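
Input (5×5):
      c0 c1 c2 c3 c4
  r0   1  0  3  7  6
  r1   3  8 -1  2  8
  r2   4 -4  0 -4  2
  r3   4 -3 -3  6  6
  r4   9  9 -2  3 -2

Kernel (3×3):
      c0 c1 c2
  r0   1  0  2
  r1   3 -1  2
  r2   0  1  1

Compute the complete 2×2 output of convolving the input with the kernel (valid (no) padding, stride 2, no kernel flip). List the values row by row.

Output[0,0]: The receptive field on the input at this output position is [1 0 3 / 3 8 -1 / 4 -4 0]. Elementwise product with the kernel and sum: 1·1 + 3·2 + 3·3 + 8·-1 + -1·2 + -4·1 + 0·1.
Output[0,1]: The receptive field on the input at this output position is [3 7 6 / -1 2 8 / 0 -4 2]. Elementwise product with the kernel and sum: 3·1 + 6·2 + -1·3 + 2·-1 + 8·2 + -4·1 + 2·1.

2 24
20 2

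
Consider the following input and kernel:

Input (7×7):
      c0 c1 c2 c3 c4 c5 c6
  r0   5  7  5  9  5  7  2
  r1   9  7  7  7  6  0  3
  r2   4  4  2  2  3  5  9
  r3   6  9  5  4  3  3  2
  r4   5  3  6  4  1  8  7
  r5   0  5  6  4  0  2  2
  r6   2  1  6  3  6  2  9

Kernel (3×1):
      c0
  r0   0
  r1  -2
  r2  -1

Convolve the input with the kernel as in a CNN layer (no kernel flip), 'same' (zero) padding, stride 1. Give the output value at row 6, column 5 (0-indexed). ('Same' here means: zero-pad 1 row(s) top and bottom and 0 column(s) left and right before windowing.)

-4

The receptive field on the zero-padded input at this output position is [2 / 2 / 0]. Elementwise product with the kernel and sum: 2·-2 + 0·-1.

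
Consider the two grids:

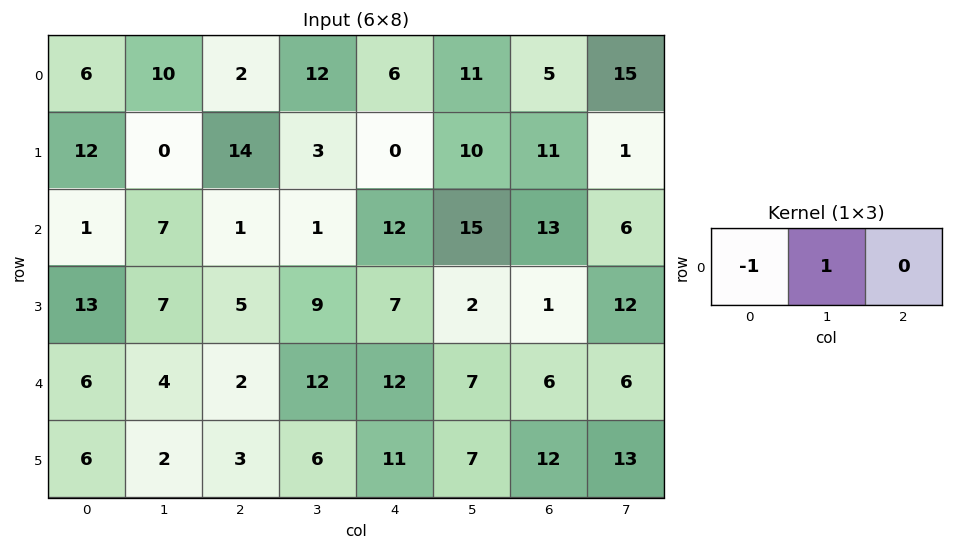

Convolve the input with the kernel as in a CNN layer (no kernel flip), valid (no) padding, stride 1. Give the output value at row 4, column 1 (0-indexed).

The receptive field on the input at this output position is [4 2 12]. Elementwise product with the kernel and sum: 4·-1 + 2·1.

-2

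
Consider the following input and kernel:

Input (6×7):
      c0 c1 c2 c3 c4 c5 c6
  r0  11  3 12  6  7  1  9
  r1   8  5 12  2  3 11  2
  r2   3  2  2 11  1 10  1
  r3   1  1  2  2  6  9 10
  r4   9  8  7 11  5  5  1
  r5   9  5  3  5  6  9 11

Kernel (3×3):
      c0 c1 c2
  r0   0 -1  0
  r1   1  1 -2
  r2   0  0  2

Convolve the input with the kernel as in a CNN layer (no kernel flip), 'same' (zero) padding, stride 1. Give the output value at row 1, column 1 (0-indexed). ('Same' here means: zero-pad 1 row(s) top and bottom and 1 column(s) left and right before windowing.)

-10

The receptive field on the zero-padded input at this output position is [11 3 12 / 8 5 12 / 3 2 2]. Elementwise product with the kernel and sum: 3·-1 + 8·1 + 5·1 + 12·-2 + 2·2.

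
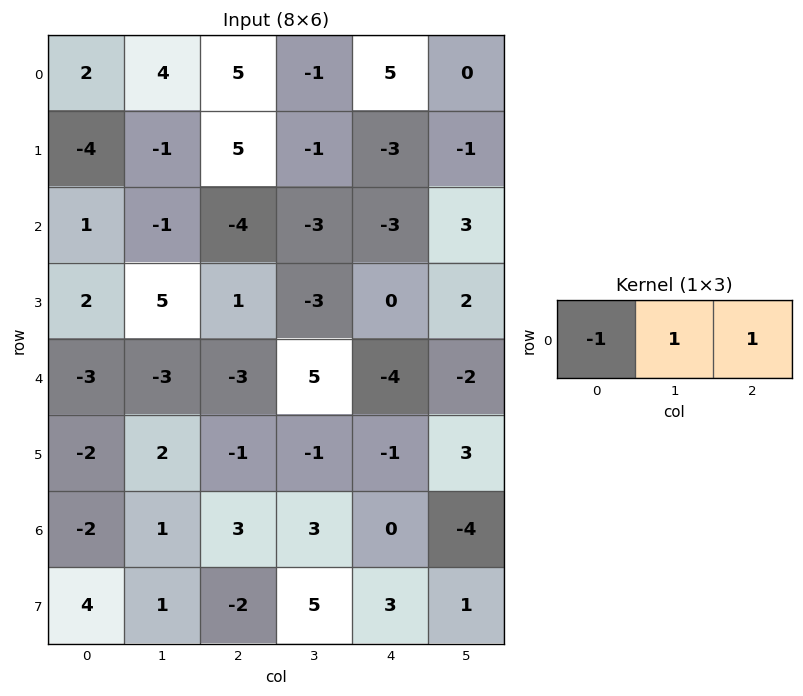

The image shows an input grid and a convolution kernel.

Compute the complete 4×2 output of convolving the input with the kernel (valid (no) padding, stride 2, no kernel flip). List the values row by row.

Output[0,0]: The receptive field on the input at this output position is [2 4 5]. Elementwise product with the kernel and sum: 2·-1 + 4·1 + 5·1.
Output[0,1]: The receptive field on the input at this output position is [5 -1 5]. Elementwise product with the kernel and sum: 5·-1 + -1·1 + 5·1.

7 -1
-6 -2
-3 4
6 0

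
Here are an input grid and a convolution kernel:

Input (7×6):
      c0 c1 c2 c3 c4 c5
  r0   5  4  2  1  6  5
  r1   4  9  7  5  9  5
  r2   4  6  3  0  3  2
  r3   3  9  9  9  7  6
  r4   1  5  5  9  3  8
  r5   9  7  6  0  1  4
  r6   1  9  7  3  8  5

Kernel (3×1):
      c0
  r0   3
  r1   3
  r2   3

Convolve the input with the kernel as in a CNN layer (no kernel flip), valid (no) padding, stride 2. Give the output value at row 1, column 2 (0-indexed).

39

The receptive field on the input at this output position is [3 / 7 / 3]. Elementwise product with the kernel and sum: 3·3 + 7·3 + 3·3.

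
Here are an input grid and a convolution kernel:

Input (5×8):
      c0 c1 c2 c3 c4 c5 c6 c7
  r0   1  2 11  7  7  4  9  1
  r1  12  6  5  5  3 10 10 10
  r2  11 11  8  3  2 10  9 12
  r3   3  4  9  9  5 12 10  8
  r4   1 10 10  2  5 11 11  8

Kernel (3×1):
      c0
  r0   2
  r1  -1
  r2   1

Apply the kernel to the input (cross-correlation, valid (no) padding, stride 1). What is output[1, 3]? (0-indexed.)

16

The receptive field on the input at this output position is [5 / 3 / 9]. Elementwise product with the kernel and sum: 5·2 + 3·-1 + 9·1.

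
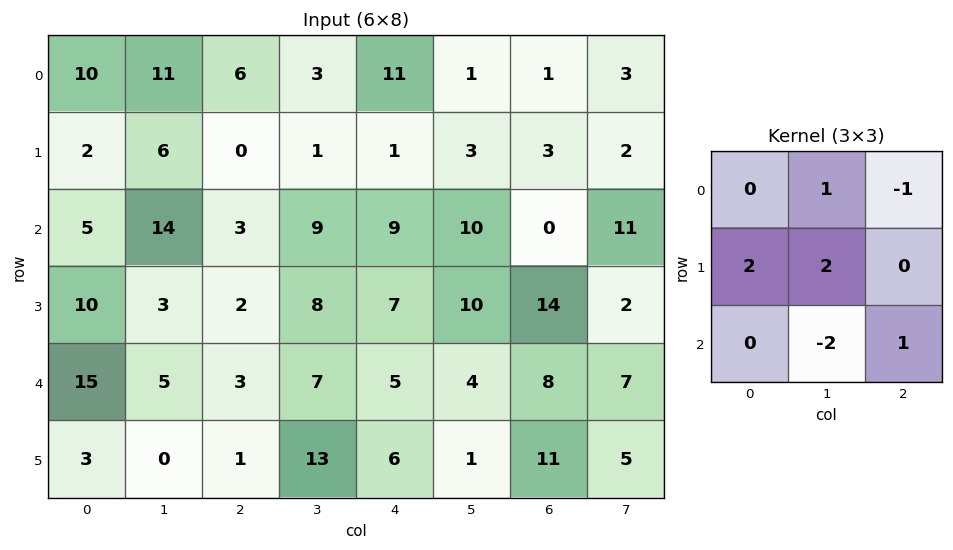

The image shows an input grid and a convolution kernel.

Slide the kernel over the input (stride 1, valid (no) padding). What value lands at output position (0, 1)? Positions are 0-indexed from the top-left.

18

The receptive field on the input at this output position is [11 6 3 / 6 0 1 / 14 3 9]. Elementwise product with the kernel and sum: 6·1 + 3·-1 + 6·2 + 0·2 + 3·-2 + 9·1.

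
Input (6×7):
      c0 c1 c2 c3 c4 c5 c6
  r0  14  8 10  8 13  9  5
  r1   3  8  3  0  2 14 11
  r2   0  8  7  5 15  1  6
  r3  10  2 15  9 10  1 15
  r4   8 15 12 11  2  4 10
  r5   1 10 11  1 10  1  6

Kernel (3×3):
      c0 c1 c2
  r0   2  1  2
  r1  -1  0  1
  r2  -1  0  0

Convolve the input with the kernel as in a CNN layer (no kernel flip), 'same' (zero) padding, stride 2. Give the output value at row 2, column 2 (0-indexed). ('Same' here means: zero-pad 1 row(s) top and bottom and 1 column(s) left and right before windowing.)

22

The receptive field on the zero-padded input at this output position is [9 10 1 / 11 2 4 / 1 10 1]. Elementwise product with the kernel and sum: 9·2 + 10·1 + 1·2 + 11·-1 + 4·1 + 1·-1.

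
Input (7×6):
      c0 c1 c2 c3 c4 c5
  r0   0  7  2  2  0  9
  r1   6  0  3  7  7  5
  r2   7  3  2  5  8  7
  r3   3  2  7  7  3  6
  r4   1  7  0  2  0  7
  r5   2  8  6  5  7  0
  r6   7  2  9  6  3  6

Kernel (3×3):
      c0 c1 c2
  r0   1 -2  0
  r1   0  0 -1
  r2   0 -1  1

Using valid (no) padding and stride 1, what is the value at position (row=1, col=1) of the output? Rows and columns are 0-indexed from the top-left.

The receptive field on the input at this output position is [0 3 7 / 3 2 5 / 2 7 7]. Elementwise product with the kernel and sum: 0·1 + 3·-2 + 5·-1 + 7·-1 + 7·1.

-11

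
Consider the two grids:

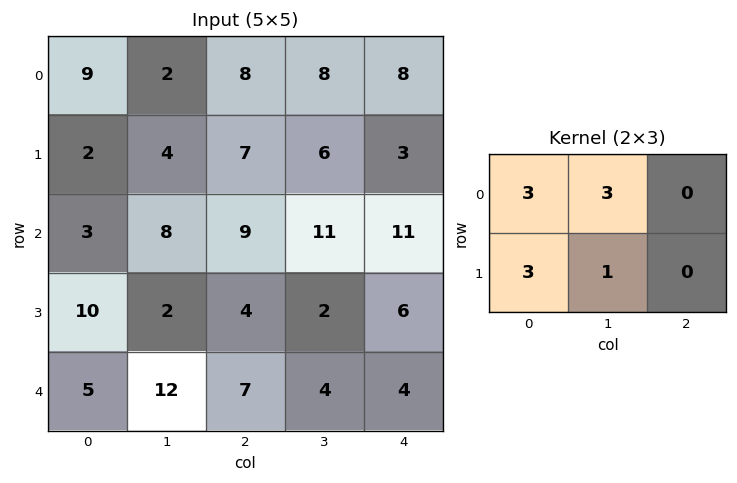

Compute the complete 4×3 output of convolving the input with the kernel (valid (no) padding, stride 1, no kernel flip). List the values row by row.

43 49 75
35 66 77
65 61 74
63 61 43

Output[0,0]: The receptive field on the input at this output position is [9 2 8 / 2 4 7]. Elementwise product with the kernel and sum: 9·3 + 2·3 + 2·3 + 4·1.
Output[0,1]: The receptive field on the input at this output position is [2 8 8 / 4 7 6]. Elementwise product with the kernel and sum: 2·3 + 8·3 + 4·3 + 7·1.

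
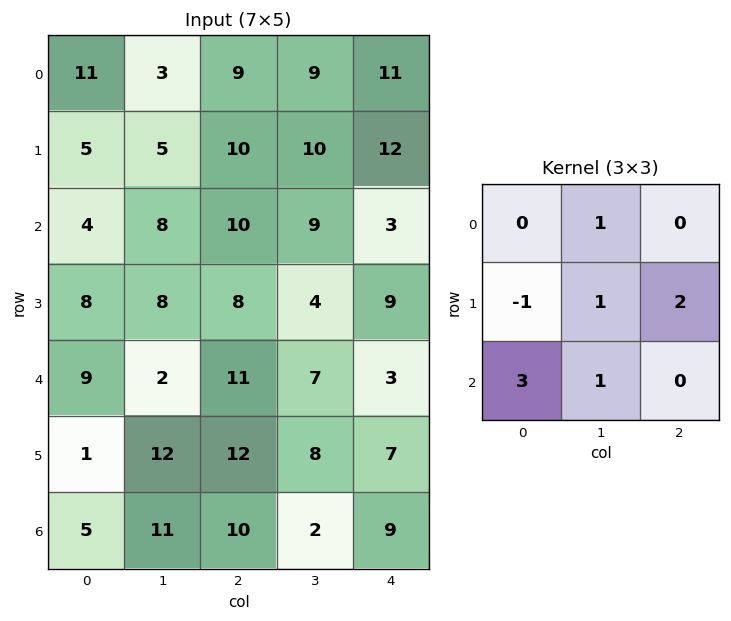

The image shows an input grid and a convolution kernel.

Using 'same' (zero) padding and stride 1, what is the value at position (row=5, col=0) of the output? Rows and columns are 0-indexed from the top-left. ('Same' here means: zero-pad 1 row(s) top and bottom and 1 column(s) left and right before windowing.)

39

The receptive field on the zero-padded input at this output position is [0 9 2 / 0 1 12 / 0 5 11]. Elementwise product with the kernel and sum: 9·1 + 0·-1 + 1·1 + 12·2 + 0·3 + 5·1.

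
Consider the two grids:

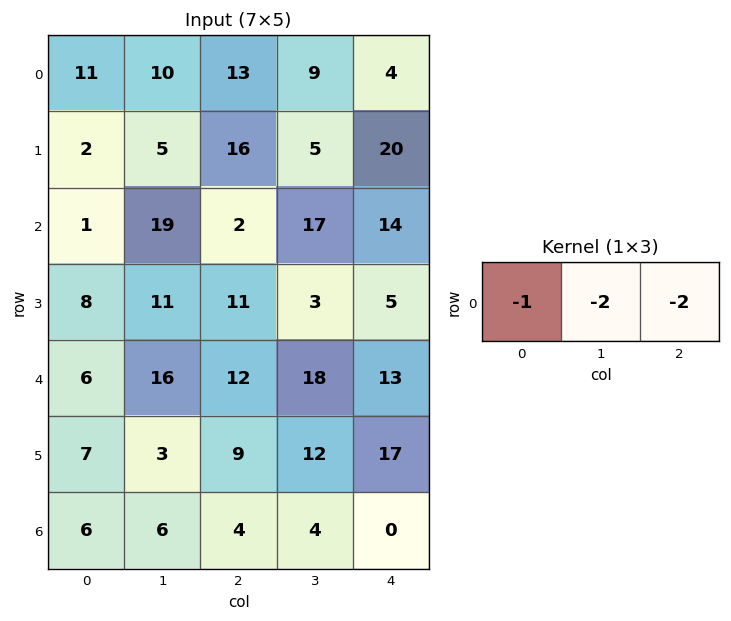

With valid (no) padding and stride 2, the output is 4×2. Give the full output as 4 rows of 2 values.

Output[0,0]: The receptive field on the input at this output position is [11 10 13]. Elementwise product with the kernel and sum: 11·-1 + 10·-2 + 13·-2.

-57 -39
-43 -64
-62 -74
-26 -12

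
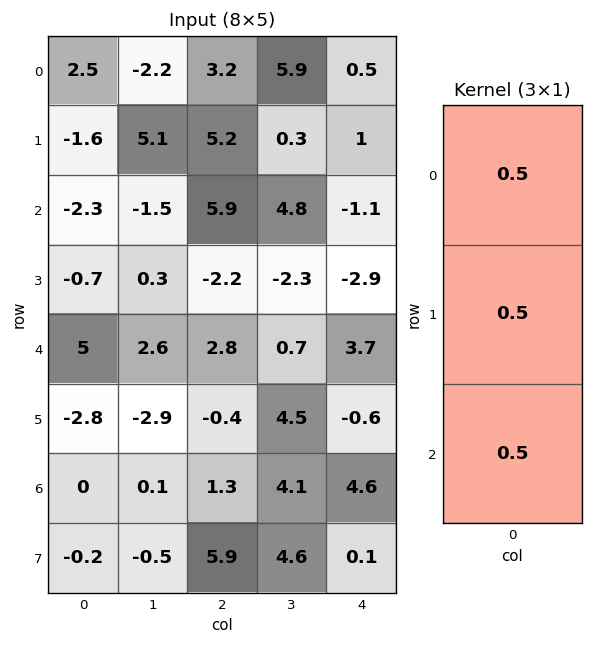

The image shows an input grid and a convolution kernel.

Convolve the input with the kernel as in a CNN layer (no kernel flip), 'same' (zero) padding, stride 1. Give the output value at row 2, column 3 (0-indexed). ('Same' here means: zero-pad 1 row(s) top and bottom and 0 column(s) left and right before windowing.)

The receptive field on the zero-padded input at this output position is [0.3 / 4.8 / -2.3]. Elementwise product with the kernel and sum: 0.3·0.5 + 4.8·0.5 + -2.3·0.5.

1.4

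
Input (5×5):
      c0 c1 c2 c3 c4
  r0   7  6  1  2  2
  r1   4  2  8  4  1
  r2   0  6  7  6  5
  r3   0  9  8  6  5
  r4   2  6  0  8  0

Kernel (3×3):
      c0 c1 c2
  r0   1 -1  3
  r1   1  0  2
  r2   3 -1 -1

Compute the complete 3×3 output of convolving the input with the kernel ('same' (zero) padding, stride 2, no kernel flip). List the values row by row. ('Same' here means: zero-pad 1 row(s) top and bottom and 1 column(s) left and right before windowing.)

Output[0,0]: The receptive field on the zero-padded input at this output position is [0 0 0 / 0 7 6 / 0 4 2]. Elementwise product with the kernel and sum: 0·1 + 0·-1 + 0·3 + 0·1 + 6·2 + 0·3 + 4·-1 + 2·-1.
Output[0,1]: The receptive field on the zero-padded input at this output position is [0 0 0 / 6 1 2 / 2 8 4]. Elementwise product with the kernel and sum: 0·1 + 0·-1 + 0·3 + 6·1 + 2·2 + 2·3 + 8·-1 + 4·-1.

6 4 13
5 37 22
39 41 9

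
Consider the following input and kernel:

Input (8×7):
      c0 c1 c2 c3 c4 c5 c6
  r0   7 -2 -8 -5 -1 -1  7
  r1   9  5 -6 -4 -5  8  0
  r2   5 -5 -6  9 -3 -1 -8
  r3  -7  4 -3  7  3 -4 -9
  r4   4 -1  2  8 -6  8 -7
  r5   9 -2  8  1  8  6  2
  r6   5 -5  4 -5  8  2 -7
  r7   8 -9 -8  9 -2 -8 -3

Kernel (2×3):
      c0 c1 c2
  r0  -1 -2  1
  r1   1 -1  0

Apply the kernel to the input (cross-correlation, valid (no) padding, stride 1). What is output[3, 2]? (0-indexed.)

The receptive field on the input at this output position is [-3 7 3 / 2 8 -6]. Elementwise product with the kernel and sum: -3·-1 + 7·-2 + 3·1 + 2·1 + 8·-1.

-14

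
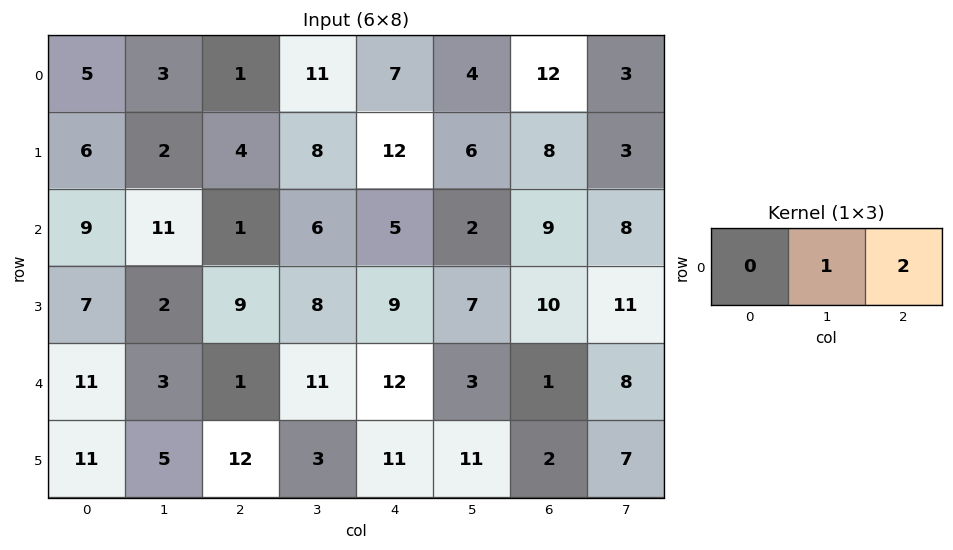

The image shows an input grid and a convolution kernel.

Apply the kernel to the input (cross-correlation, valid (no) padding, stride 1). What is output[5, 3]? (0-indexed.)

33

The receptive field on the input at this output position is [3 11 11]. Elementwise product with the kernel and sum: 11·1 + 11·2.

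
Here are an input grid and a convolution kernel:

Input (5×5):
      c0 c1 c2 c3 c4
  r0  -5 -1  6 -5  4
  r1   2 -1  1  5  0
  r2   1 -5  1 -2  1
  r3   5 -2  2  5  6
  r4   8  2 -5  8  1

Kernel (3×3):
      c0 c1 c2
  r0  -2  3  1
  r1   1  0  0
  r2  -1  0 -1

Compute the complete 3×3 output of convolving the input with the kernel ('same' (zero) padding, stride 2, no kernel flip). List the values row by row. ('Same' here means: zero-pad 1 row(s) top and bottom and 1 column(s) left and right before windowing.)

1 -5 -10
7 2 -17
13 17 16

Output[0,0]: The receptive field on the zero-padded input at this output position is [0 0 0 / 0 -5 -1 / 0 2 -1]. Elementwise product with the kernel and sum: 0·-2 + 0·3 + 0·1 + 0·1 + 0·-1 + -1·-1.
Output[0,1]: The receptive field on the zero-padded input at this output position is [0 0 0 / -1 6 -5 / -1 1 5]. Elementwise product with the kernel and sum: 0·-2 + 0·3 + 0·1 + -1·1 + -1·-1 + 5·-1.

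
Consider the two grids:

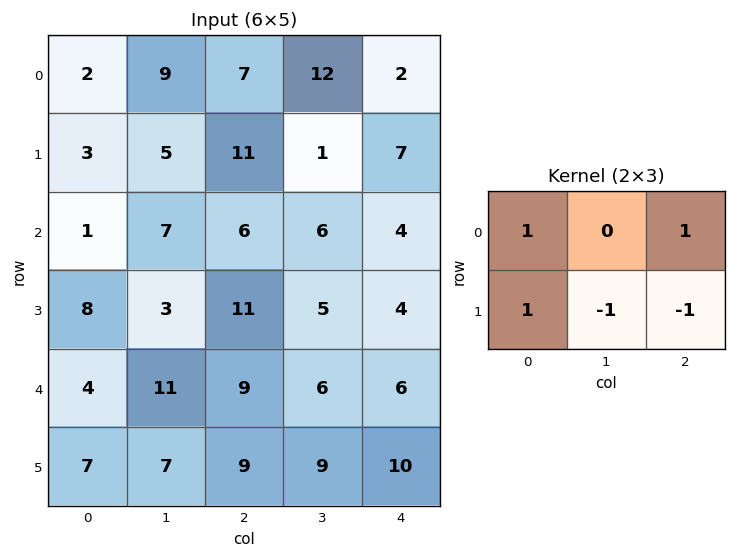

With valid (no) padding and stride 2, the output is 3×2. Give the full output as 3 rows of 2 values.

Output[0,0]: The receptive field on the input at this output position is [2 9 7 / 3 5 11]. Elementwise product with the kernel and sum: 2·1 + 7·1 + 3·1 + 5·-1 + 11·-1.

-4 12
1 12
4 5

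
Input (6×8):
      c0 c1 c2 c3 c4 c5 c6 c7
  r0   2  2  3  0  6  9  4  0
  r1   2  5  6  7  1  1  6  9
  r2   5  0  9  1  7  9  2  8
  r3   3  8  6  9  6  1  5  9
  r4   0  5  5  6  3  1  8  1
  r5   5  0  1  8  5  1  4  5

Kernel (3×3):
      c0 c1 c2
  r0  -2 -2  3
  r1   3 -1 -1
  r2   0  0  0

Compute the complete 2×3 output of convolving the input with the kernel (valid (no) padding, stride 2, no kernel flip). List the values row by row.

Output[0,0]: The receptive field on the input at this output position is [2 2 3 / 2 5 6 / 5 0 9]. Elementwise product with the kernel and sum: 2·-2 + 2·-2 + 3·3 + 2·3 + 5·-1 + 6·-1.

-4 22 -22
12 4 -14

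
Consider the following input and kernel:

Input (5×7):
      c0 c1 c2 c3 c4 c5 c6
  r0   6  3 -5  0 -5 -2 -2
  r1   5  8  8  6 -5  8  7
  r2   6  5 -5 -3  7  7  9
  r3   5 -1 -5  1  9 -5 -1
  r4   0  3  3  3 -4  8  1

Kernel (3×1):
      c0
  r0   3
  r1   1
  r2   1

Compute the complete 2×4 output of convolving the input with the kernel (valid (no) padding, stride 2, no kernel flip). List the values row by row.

Output[0,0]: The receptive field on the input at this output position is [6 / 5 / 6]. Elementwise product with the kernel and sum: 6·3 + 5·1 + 6·1.

29 -12 -13 10
23 -17 26 27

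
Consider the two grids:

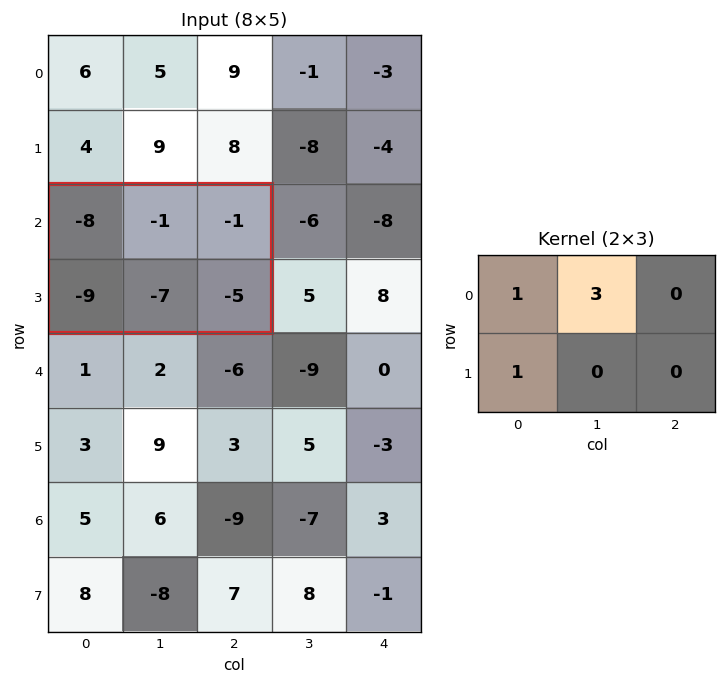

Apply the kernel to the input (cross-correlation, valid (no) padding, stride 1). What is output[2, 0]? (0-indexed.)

The receptive field on the input at this output position is [-8 -1 -1 / -9 -7 -5]. Elementwise product with the kernel and sum: -8·1 + -1·3 + -9·1.

-20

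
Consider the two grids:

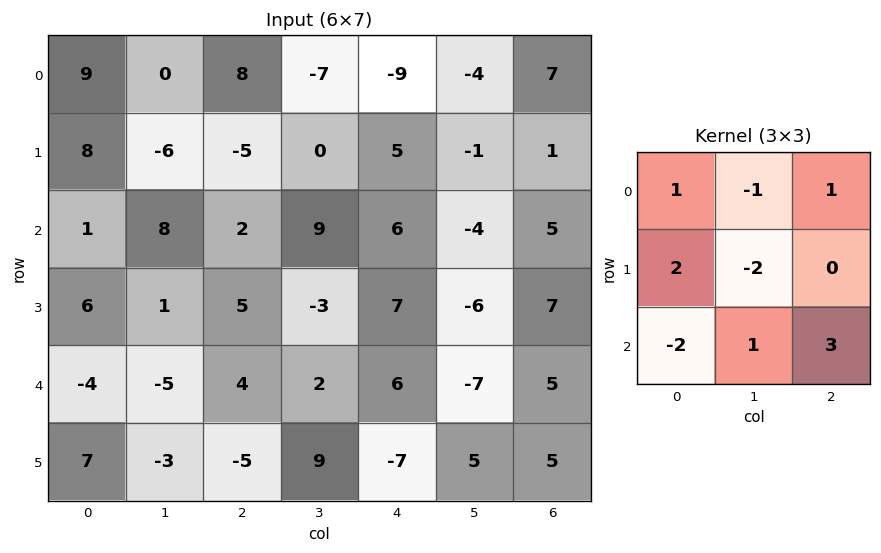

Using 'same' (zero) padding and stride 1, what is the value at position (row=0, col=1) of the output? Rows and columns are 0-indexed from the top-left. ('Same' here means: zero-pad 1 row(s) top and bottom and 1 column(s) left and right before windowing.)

-19

The receptive field on the zero-padded input at this output position is [0 0 0 / 9 0 8 / 8 -6 -5]. Elementwise product with the kernel and sum: 0·1 + 0·-1 + 0·1 + 9·2 + 0·-2 + 8·-2 + -6·1 + -5·3.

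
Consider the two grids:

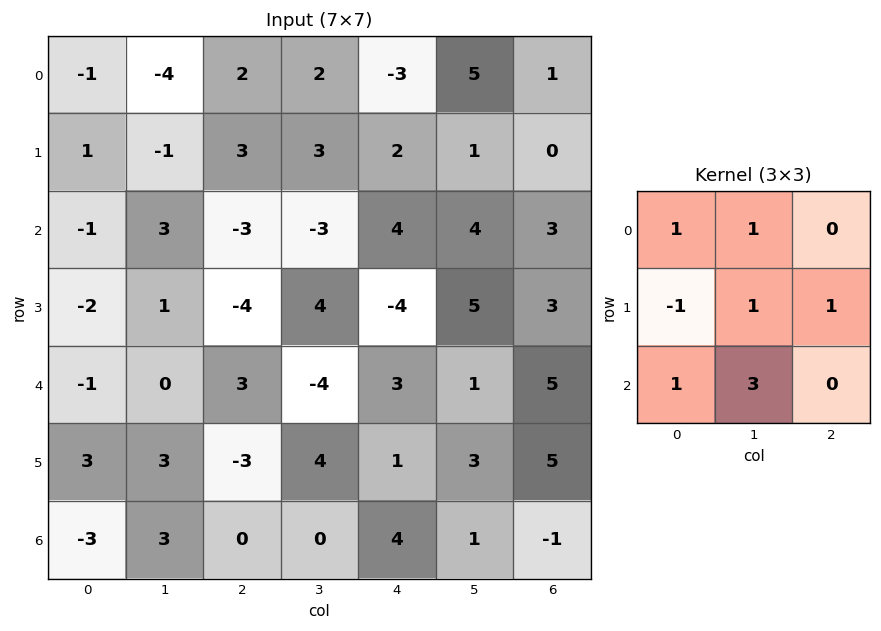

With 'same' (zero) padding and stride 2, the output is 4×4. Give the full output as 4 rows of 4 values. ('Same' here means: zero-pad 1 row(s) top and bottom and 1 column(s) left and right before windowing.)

Output[0,0]: The receptive field on the zero-padded input at this output position is [0 0 0 / 0 -1 -4 / 0 1 -1]. Elementwise product with the kernel and sum: 0·1 + 0·1 + 0·-1 + -1·1 + -4·1 + 0·1 + 1·3.

-2 16 9 -3
-3 -18 8 14
6 -10 15 30
3 -3 10 6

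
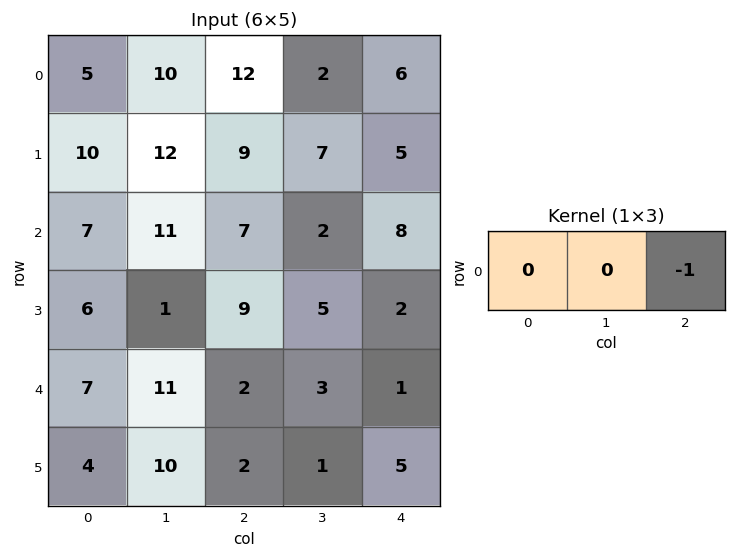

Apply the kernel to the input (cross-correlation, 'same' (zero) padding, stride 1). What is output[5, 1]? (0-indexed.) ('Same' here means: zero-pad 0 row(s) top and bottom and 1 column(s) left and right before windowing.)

-2

The receptive field on the zero-padded input at this output position is [4 10 2]. Elementwise product with the kernel and sum: 2·-1.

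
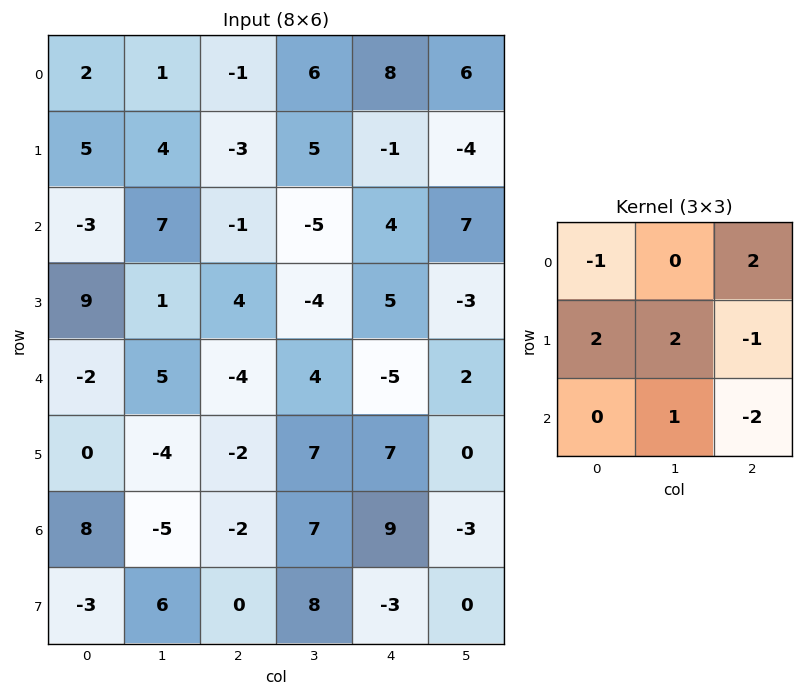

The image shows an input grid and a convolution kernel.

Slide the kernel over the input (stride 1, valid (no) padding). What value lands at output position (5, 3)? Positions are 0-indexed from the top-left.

25

The receptive field on the input at this output position is [7 7 0 / 7 9 -3 / 8 -3 0]. Elementwise product with the kernel and sum: 7·-1 + 0·2 + 7·2 + 9·2 + -3·-1 + -3·1 + 0·-2.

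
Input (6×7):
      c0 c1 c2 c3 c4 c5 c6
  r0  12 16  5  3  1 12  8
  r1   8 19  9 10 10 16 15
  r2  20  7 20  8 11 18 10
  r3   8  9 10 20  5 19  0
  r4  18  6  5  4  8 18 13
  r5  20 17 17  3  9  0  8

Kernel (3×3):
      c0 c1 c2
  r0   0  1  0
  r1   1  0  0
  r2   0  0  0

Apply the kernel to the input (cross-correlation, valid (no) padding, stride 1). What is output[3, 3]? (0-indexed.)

The receptive field on the input at this output position is [20 5 19 / 4 8 18 / 3 9 0]. Elementwise product with the kernel and sum: 5·1 + 4·1.

9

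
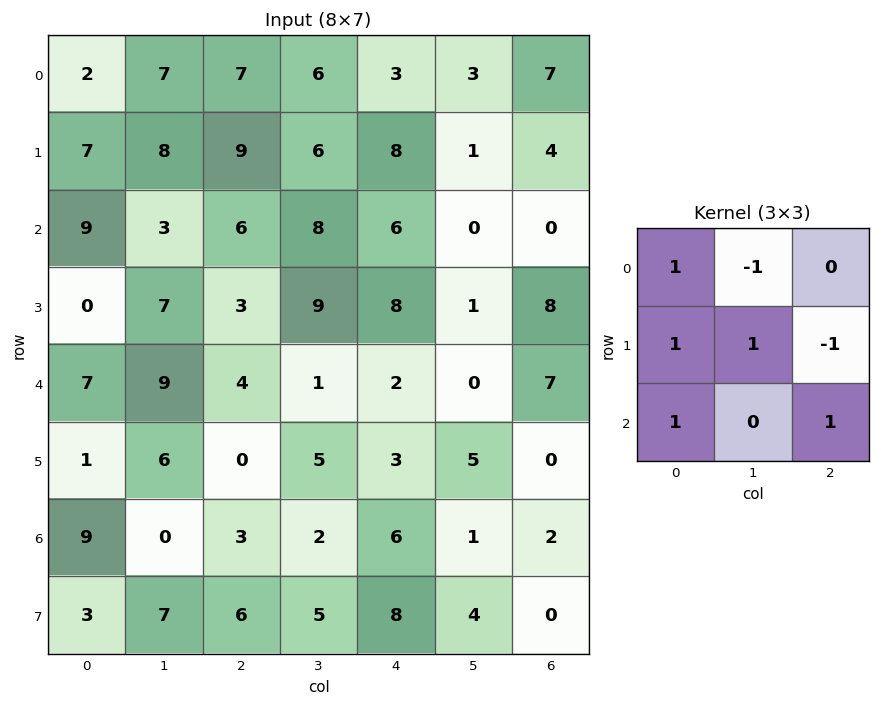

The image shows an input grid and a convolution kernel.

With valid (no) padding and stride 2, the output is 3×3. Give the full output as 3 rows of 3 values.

16 20 11
21 8 16
17 14 18

Output[0,0]: The receptive field on the input at this output position is [2 7 7 / 7 8 9 / 9 3 6]. Elementwise product with the kernel and sum: 2·1 + 7·-1 + 7·1 + 8·1 + 9·-1 + 9·1 + 6·1.
Output[0,1]: The receptive field on the input at this output position is [7 6 3 / 9 6 8 / 6 8 6]. Elementwise product with the kernel and sum: 7·1 + 6·-1 + 9·1 + 6·1 + 8·-1 + 6·1 + 6·1.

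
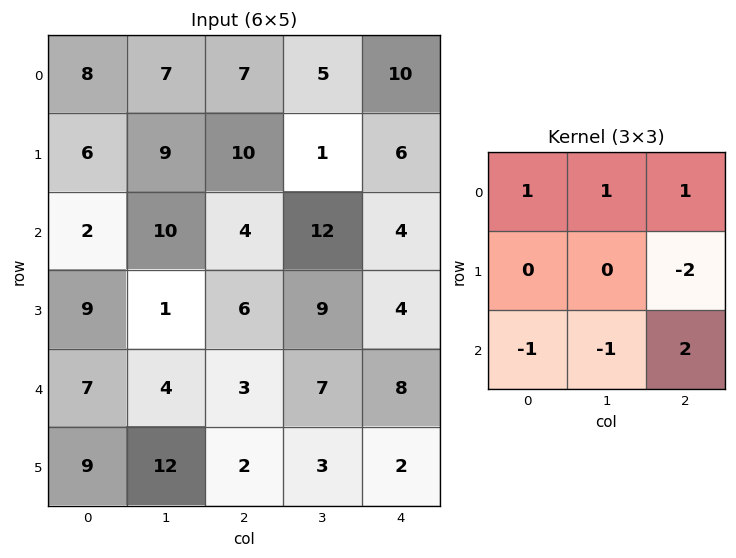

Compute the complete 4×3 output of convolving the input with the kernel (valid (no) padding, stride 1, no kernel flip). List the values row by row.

Output[0,0]: The receptive field on the input at this output position is [8 7 7 / 6 9 10 / 2 10 4]. Elementwise product with the kernel and sum: 8·1 + 7·1 + 7·1 + 10·-2 + 2·-1 + 10·-1 + 4·2.

-2 27 2
19 7 2
-1 15 18
-7 -6 2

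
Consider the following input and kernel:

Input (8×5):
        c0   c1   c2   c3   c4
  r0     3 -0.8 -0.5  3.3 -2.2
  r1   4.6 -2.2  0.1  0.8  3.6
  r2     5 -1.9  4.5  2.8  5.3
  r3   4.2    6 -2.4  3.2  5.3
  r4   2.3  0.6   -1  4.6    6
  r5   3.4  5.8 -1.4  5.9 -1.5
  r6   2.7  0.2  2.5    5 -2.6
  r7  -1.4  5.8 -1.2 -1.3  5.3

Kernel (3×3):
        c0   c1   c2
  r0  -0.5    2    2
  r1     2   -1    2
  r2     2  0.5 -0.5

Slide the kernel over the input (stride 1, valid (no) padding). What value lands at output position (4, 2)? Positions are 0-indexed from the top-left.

The receptive field on the input at this output position is [-1 4.6 6 / -1.4 5.9 -1.5 / 2.5 5 -2.6]. Elementwise product with the kernel and sum: -1·-0.5 + 4.6·2 + 6·2 + -1.4·2 + 5.9·-1 + -1.5·2 + 2.5·2 + 5·0.5 + -2.6·-0.5.

18.8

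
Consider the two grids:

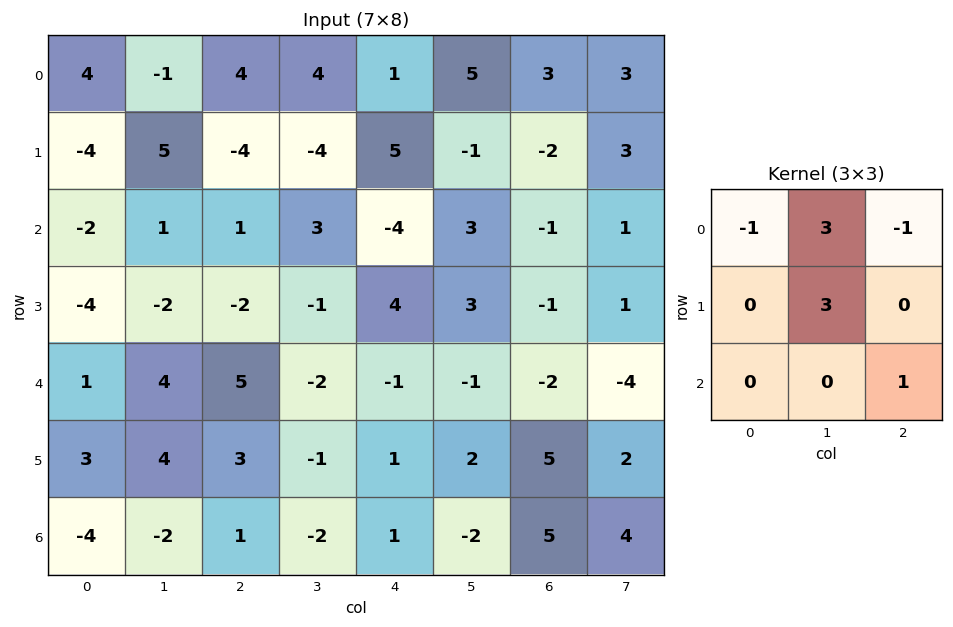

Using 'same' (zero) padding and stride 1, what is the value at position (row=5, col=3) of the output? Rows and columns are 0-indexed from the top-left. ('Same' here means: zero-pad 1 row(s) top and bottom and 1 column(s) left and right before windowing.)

-12

The receptive field on the zero-padded input at this output position is [5 -2 -1 / 3 -1 1 / 1 -2 1]. Elementwise product with the kernel and sum: 5·-1 + -2·3 + -1·-1 + -1·3 + 1·1.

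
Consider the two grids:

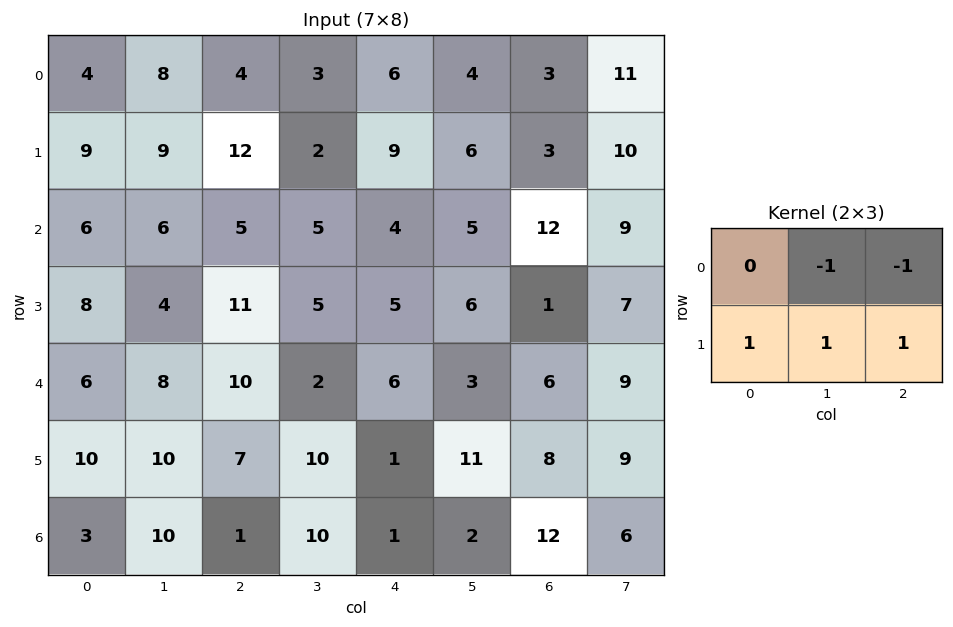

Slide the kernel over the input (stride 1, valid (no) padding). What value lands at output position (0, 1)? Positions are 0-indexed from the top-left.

The receptive field on the input at this output position is [8 4 3 / 9 12 2]. Elementwise product with the kernel and sum: 4·-1 + 3·-1 + 9·1 + 12·1 + 2·1.

16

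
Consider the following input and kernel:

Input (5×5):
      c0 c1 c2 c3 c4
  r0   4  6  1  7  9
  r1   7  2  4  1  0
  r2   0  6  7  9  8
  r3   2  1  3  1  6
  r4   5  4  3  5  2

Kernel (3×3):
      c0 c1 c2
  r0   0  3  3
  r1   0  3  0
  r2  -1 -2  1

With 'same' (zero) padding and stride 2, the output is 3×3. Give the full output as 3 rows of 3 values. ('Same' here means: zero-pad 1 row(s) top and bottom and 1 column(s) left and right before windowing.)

Output[0,0]: The receptive field on the zero-padded input at this output position is [0 0 0 / 0 4 6 / 0 7 2]. Elementwise product with the kernel and sum: 0·3 + 0·3 + 4·3 + 0·-1 + 7·-2 + 2·1.

0 -6 26
24 30 11
24 21 24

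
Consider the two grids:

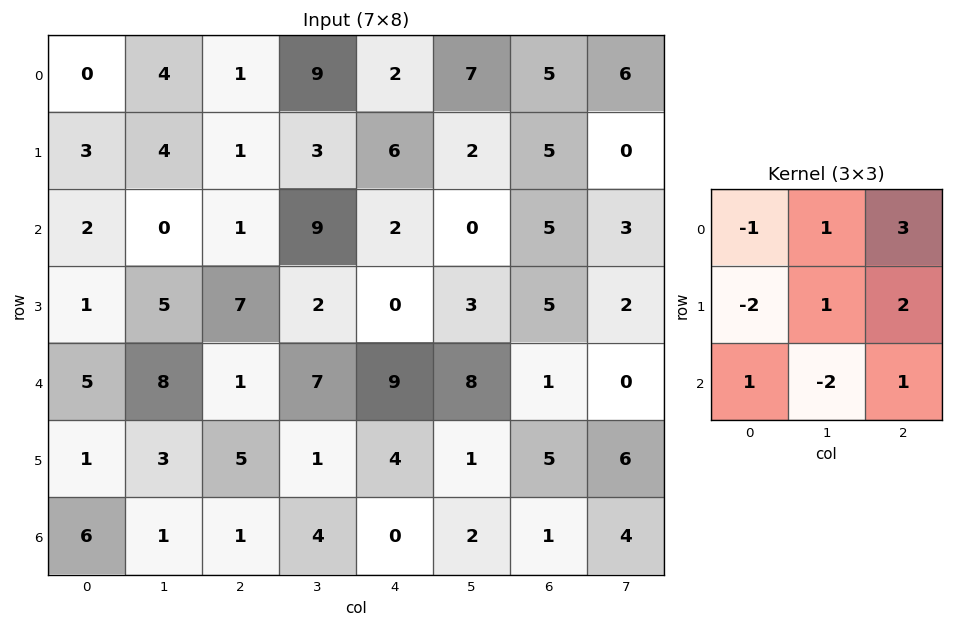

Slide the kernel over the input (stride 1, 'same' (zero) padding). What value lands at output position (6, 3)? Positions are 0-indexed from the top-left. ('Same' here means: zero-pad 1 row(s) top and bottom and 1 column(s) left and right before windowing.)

10

The receptive field on the zero-padded input at this output position is [5 1 4 / 1 4 0 / 0 0 0]. Elementwise product with the kernel and sum: 5·-1 + 1·1 + 4·3 + 1·-2 + 4·1 + 0·2 + 0·1 + 0·-2 + 0·1.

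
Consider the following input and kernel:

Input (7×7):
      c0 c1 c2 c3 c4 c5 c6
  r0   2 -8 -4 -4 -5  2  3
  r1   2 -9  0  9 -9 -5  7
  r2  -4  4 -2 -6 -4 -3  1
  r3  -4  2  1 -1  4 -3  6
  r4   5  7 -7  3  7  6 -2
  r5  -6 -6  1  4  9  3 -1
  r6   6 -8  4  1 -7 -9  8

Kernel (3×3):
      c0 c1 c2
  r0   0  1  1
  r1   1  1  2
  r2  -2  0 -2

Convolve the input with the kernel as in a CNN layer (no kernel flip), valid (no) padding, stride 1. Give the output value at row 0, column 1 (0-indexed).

The receptive field on the input at this output position is [-8 -4 -4 / -9 0 9 / 4 -2 -6]. Elementwise product with the kernel and sum: -4·1 + -4·1 + -9·1 + 0·1 + 9·2 + 4·-2 + -6·-2.

5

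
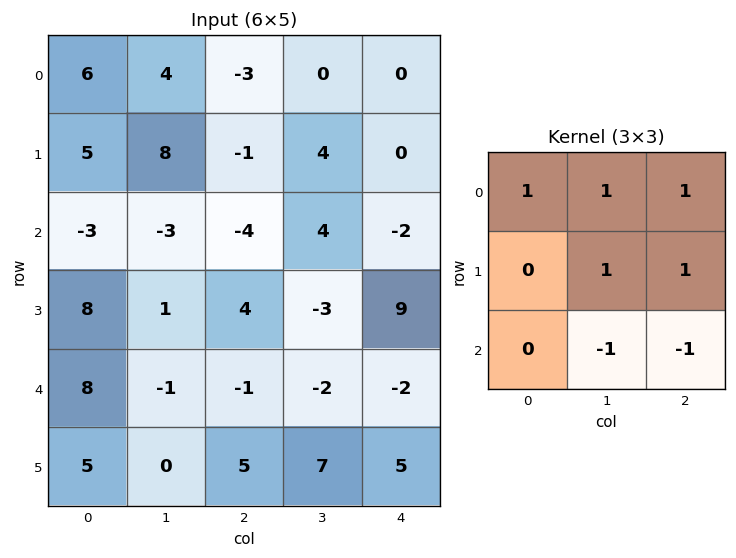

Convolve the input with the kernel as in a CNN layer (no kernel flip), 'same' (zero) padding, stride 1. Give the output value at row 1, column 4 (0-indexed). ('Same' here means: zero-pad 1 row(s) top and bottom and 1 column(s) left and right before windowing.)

2

The receptive field on the zero-padded input at this output position is [0 0 0 / 4 0 0 / 4 -2 0]. Elementwise product with the kernel and sum: 0·1 + 0·1 + 0·1 + 0·1 + 0·1 + -2·-1 + 0·-1.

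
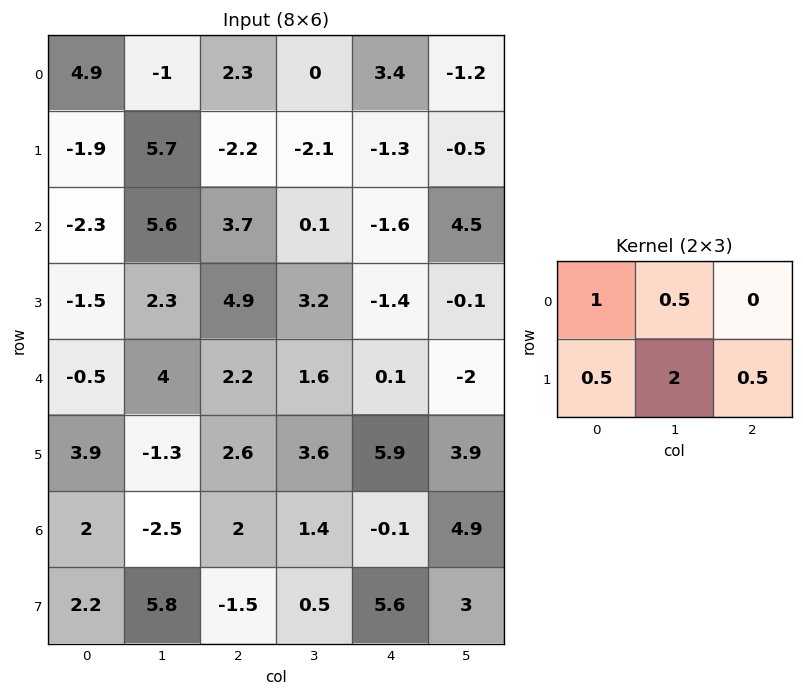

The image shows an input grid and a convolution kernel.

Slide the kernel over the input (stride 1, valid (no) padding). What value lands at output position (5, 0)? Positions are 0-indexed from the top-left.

The receptive field on the input at this output position is [3.9 -1.3 2.6 / 2 -2.5 2]. Elementwise product with the kernel and sum: 3.9·1 + -1.3·0.5 + 2·0.5 + -2.5·2 + 2·0.5.

0.25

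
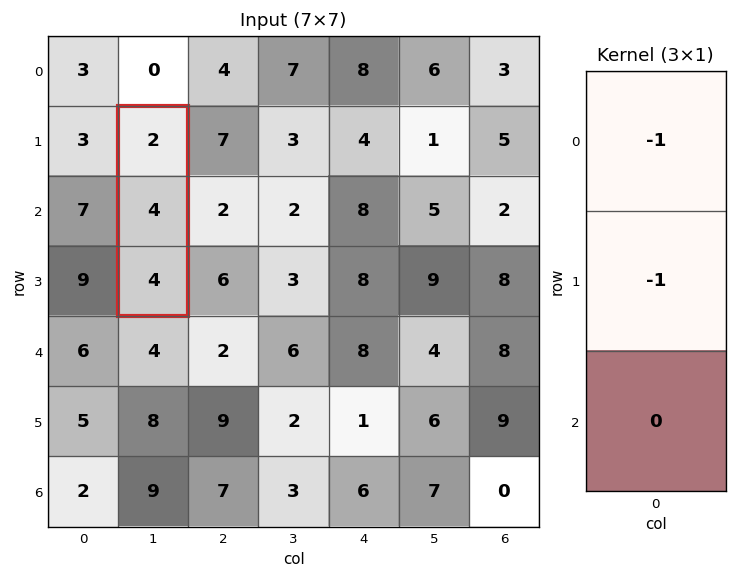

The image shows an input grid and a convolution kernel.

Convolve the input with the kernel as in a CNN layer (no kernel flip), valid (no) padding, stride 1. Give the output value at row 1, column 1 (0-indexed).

-6

The receptive field on the input at this output position is [2 / 4 / 4]. Elementwise product with the kernel and sum: 2·-1 + 4·-1.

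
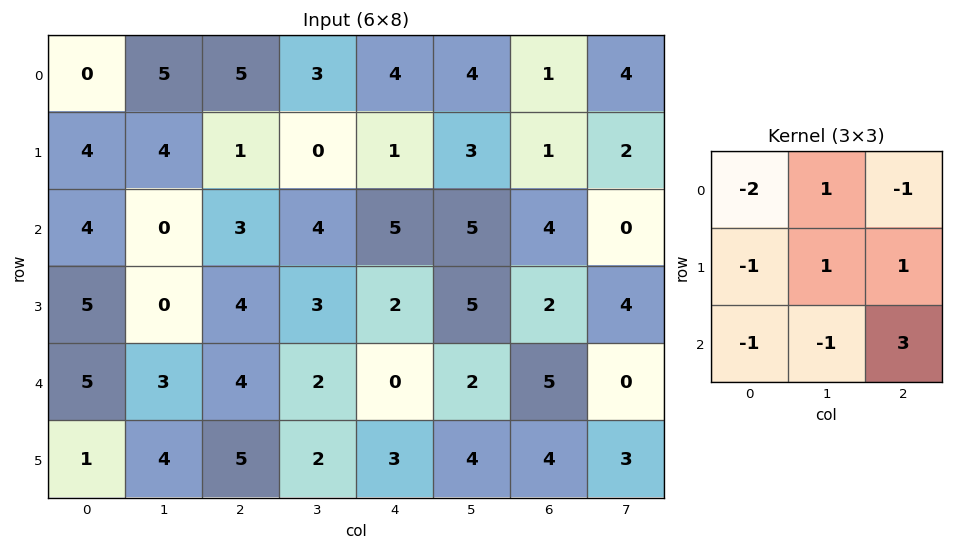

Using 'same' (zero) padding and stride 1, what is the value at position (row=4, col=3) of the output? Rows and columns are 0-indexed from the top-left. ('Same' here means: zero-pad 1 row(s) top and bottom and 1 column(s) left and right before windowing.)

The receptive field on the zero-padded input at this output position is [4 3 2 / 4 2 0 / 5 2 3]. Elementwise product with the kernel and sum: 4·-2 + 3·1 + 2·-1 + 4·-1 + 2·1 + 0·1 + 5·-1 + 2·-1 + 3·3.

-7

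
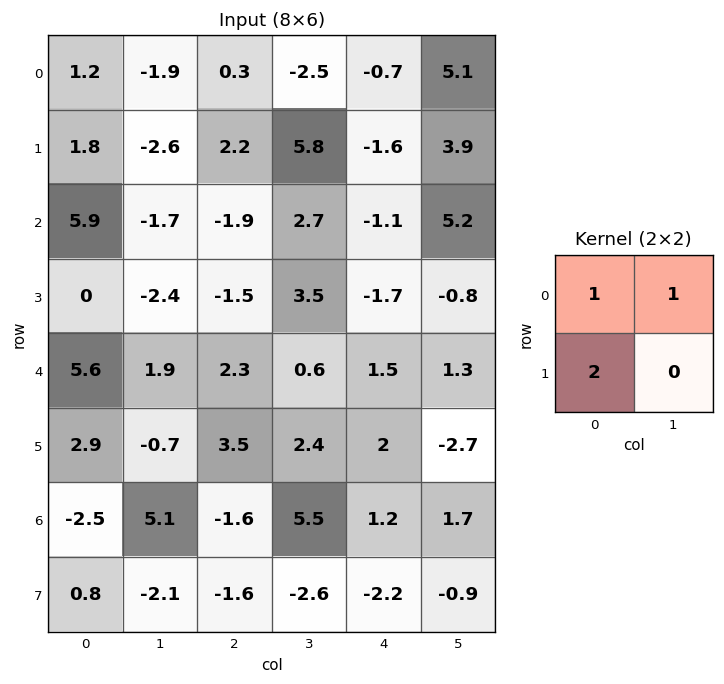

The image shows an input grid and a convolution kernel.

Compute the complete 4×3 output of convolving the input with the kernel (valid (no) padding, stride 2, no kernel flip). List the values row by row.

2.9 2.2 1.2
4.2 -2.2 0.7
13.3 9.9 6.8
4.2 0.7 -1.5

Output[0,0]: The receptive field on the input at this output position is [1.2 -1.9 / 1.8 -2.6]. Elementwise product with the kernel and sum: 1.2·1 + -1.9·1 + 1.8·2.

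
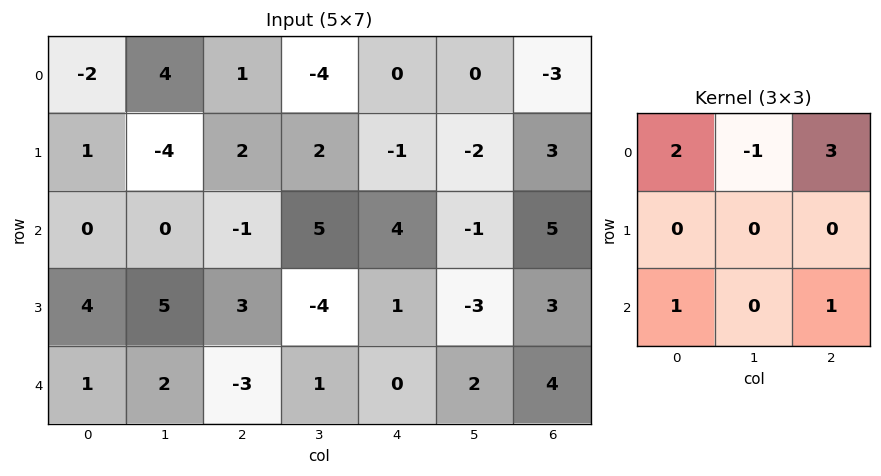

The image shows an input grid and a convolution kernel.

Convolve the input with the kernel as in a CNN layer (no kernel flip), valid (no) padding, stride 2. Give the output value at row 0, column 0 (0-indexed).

The receptive field on the input at this output position is [-2 4 1 / 1 -4 2 / 0 0 -1]. Elementwise product with the kernel and sum: -2·2 + 4·-1 + 1·3 + 0·1 + -1·1.

-6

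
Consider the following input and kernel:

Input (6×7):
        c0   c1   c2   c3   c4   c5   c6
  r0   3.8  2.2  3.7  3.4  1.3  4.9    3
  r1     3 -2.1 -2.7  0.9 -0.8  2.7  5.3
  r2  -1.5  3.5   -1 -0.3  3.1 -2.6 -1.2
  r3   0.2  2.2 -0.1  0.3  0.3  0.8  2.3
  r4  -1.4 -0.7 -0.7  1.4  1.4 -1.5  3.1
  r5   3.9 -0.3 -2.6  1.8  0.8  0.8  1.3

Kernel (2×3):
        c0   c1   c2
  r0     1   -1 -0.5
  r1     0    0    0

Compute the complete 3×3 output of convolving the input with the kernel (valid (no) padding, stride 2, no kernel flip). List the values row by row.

-0.25 -0.35 -5.1
-4.5 -2.25 6.3
-0.35 -2.8 1.35

Output[0,0]: The receptive field on the input at this output position is [3.8 2.2 3.7 / 3 -2.1 -2.7]. Elementwise product with the kernel and sum: 3.8·1 + 2.2·-1 + 3.7·-0.5.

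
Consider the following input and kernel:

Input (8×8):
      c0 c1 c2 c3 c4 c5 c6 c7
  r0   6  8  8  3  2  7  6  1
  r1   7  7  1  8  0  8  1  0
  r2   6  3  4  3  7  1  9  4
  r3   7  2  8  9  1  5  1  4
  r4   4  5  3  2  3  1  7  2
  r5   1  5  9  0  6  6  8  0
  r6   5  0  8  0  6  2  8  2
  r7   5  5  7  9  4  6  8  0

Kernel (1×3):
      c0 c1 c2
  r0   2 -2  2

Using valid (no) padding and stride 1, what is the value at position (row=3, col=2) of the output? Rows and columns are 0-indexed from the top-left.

The receptive field on the input at this output position is [8 9 1]. Elementwise product with the kernel and sum: 8·2 + 9·-2 + 1·2.

0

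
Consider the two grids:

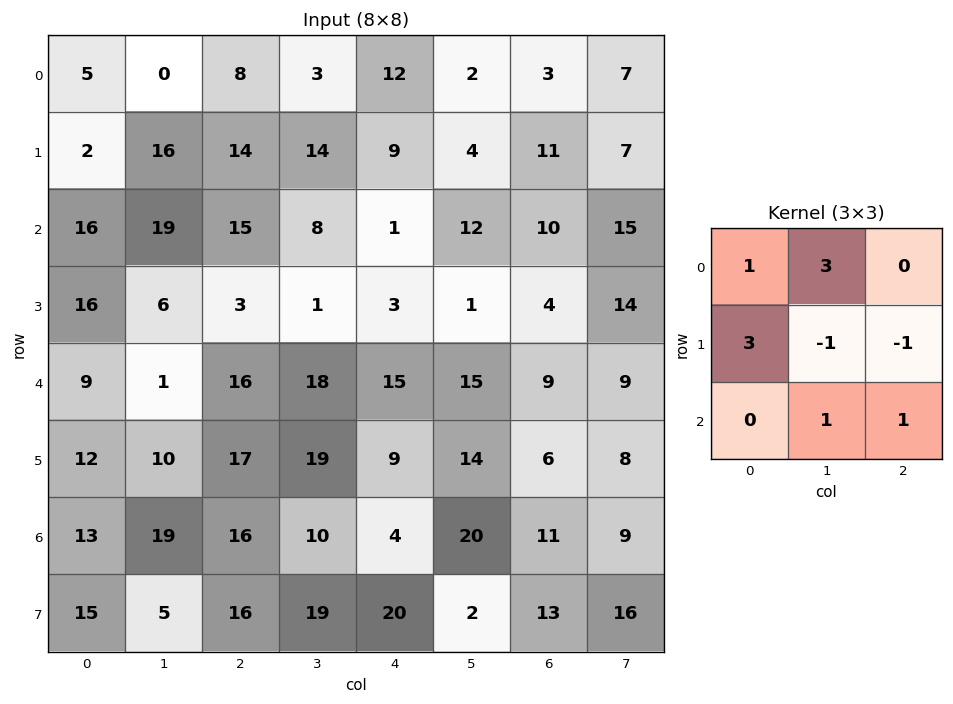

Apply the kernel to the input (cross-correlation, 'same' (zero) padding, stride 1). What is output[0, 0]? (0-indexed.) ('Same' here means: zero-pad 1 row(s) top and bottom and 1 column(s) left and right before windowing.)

The receptive field on the zero-padded input at this output position is [0 0 0 / 0 5 0 / 0 2 16]. Elementwise product with the kernel and sum: 0·1 + 0·3 + 0·3 + 5·-1 + 0·-1 + 2·1 + 16·1.

13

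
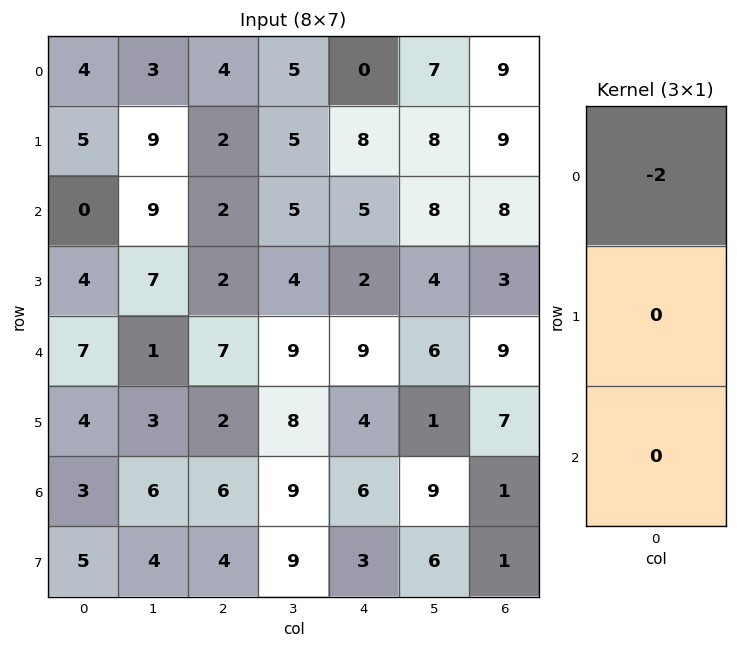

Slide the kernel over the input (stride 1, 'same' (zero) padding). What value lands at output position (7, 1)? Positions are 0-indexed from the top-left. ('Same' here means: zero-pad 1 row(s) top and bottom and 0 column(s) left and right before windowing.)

-12

The receptive field on the zero-padded input at this output position is [6 / 4 / 0]. Elementwise product with the kernel and sum: 6·-2.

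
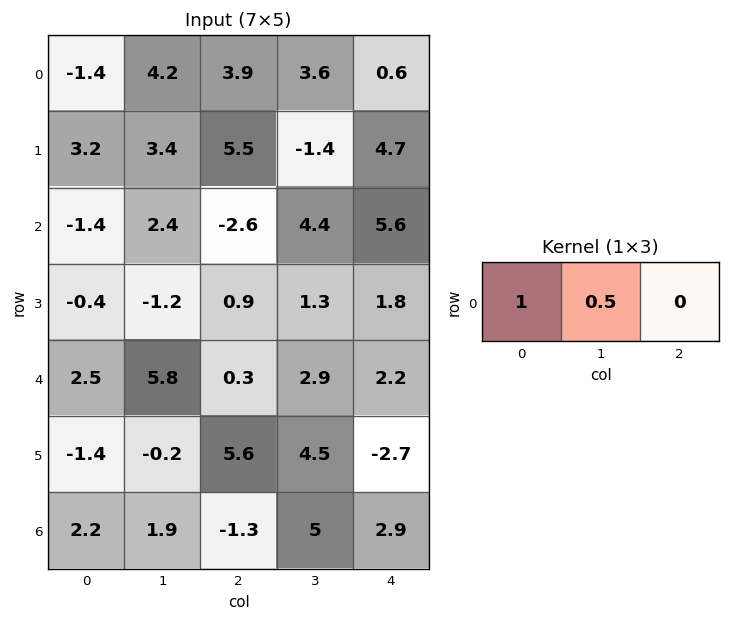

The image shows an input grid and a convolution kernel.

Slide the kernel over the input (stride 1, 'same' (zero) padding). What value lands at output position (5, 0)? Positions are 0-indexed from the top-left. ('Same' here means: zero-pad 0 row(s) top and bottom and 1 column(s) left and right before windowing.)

-0.7

The receptive field on the zero-padded input at this output position is [0 -1.4 -0.2]. Elementwise product with the kernel and sum: 0·1 + -1.4·0.5.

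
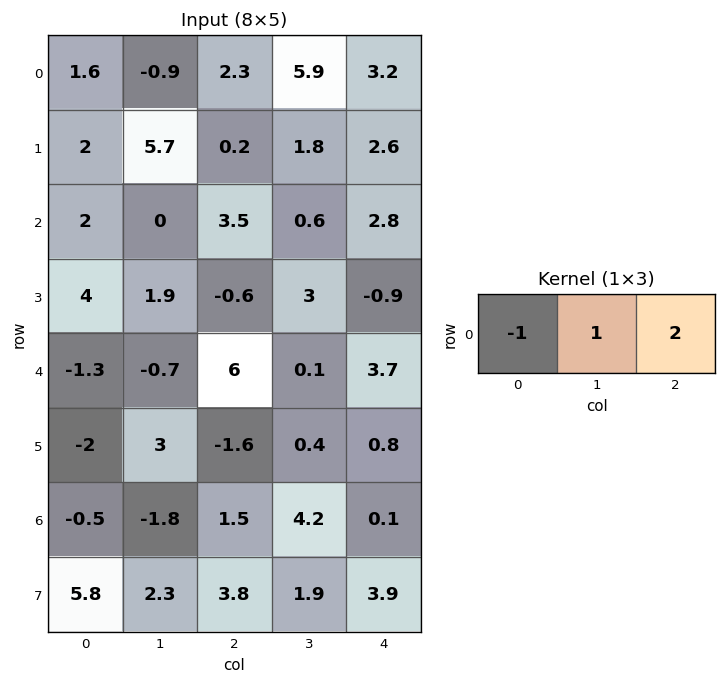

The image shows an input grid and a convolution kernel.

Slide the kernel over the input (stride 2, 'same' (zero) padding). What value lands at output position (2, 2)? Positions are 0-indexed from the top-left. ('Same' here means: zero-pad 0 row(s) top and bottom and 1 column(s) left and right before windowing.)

3.6

The receptive field on the zero-padded input at this output position is [0.1 3.7 0]. Elementwise product with the kernel and sum: 0.1·-1 + 3.7·1 + 0·2.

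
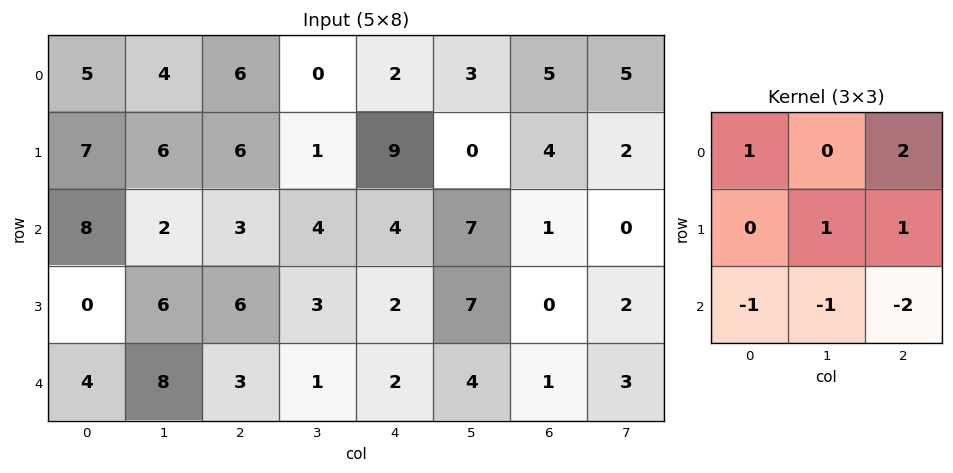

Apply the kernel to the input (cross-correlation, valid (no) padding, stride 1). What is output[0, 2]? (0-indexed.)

The receptive field on the input at this output position is [6 0 2 / 6 1 9 / 3 4 4]. Elementwise product with the kernel and sum: 6·1 + 2·2 + 1·1 + 9·1 + 3·-1 + 4·-1 + 4·-2.

5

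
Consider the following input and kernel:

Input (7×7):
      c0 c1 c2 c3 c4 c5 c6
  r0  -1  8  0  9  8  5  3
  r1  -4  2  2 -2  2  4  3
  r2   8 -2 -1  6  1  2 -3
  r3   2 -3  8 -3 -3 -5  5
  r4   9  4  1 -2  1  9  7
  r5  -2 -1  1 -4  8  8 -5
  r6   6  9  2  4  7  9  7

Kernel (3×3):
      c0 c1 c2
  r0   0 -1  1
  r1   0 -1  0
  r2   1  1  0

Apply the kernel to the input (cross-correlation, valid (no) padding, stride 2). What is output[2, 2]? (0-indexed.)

The receptive field on the input at this output position is [1 9 7 / 8 8 -5 / 7 9 7]. Elementwise product with the kernel and sum: 9·-1 + 7·1 + 8·-1 + 7·1 + 9·1.

6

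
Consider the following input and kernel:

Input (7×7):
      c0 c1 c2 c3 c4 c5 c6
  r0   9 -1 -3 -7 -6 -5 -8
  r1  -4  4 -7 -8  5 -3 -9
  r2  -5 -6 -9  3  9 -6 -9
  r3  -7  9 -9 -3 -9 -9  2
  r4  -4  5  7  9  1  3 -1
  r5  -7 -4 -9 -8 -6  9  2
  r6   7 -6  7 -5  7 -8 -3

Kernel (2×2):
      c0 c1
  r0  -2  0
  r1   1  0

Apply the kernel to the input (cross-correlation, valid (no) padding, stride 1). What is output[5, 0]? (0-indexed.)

The receptive field on the input at this output position is [-7 -4 / 7 -6]. Elementwise product with the kernel and sum: -7·-2 + 7·1.

21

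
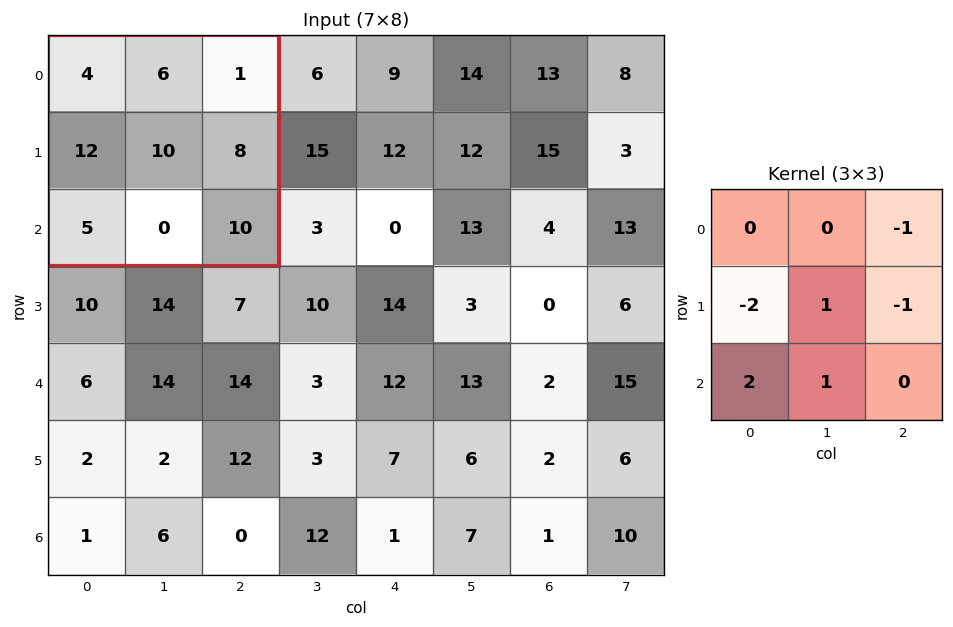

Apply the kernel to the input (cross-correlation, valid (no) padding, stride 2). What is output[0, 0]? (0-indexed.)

The receptive field on the input at this output position is [4 6 1 / 12 10 8 / 5 0 10]. Elementwise product with the kernel and sum: 1·-1 + 12·-2 + 10·1 + 8·-1 + 5·2 + 0·1.

-13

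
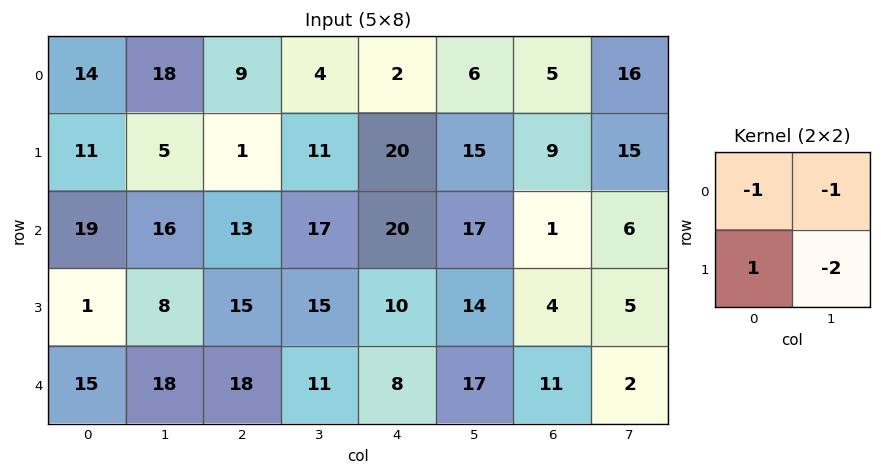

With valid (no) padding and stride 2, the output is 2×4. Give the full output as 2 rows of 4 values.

Output[0,0]: The receptive field on the input at this output position is [14 18 / 11 5]. Elementwise product with the kernel and sum: 14·-1 + 18·-1 + 11·1 + 5·-2.

-31 -34 -18 -42
-50 -45 -55 -13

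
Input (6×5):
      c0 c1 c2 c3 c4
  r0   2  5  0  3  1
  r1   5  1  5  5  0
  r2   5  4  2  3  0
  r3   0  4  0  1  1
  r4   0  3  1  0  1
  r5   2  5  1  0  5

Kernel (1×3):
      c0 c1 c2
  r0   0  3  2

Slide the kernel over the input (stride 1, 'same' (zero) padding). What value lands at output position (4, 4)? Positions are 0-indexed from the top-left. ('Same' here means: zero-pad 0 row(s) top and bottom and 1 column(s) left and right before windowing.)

The receptive field on the zero-padded input at this output position is [0 1 0]. Elementwise product with the kernel and sum: 1·3 + 0·2.

3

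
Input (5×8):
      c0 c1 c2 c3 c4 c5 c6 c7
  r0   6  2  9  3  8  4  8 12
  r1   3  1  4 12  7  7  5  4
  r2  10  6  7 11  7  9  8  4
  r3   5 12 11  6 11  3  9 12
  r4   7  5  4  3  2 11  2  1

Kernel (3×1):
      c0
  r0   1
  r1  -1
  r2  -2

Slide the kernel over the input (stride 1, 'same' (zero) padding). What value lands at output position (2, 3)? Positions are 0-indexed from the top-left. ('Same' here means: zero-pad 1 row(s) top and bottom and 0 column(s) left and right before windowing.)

The receptive field on the zero-padded input at this output position is [12 / 11 / 6]. Elementwise product with the kernel and sum: 12·1 + 11·-1 + 6·-2.

-11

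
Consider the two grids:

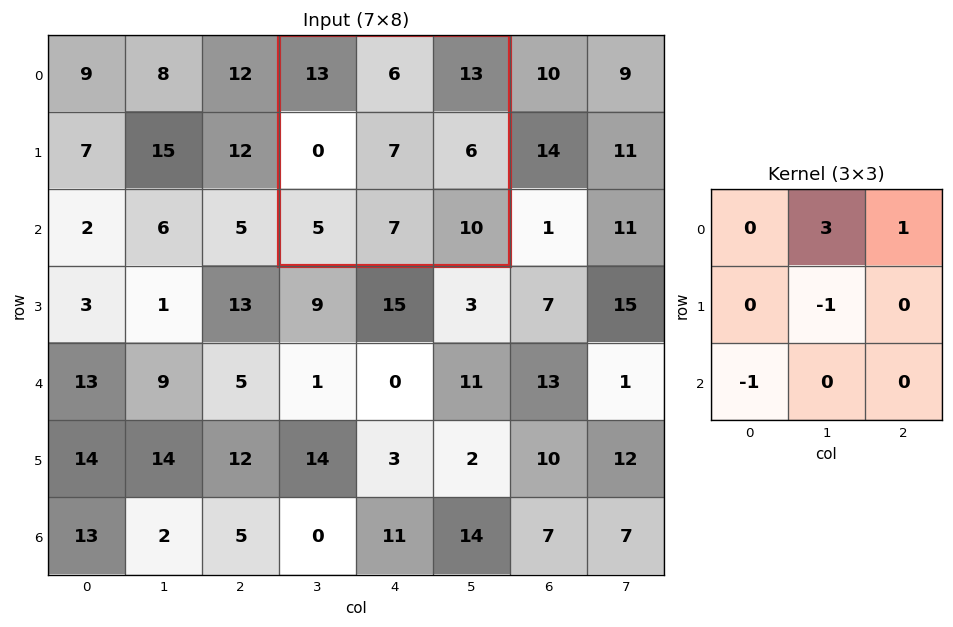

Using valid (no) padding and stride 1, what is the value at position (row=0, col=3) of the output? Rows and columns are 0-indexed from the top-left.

The receptive field on the input at this output position is [13 6 13 / 0 7 6 / 5 7 10]. Elementwise product with the kernel and sum: 6·3 + 13·1 + 7·-1 + 5·-1.

19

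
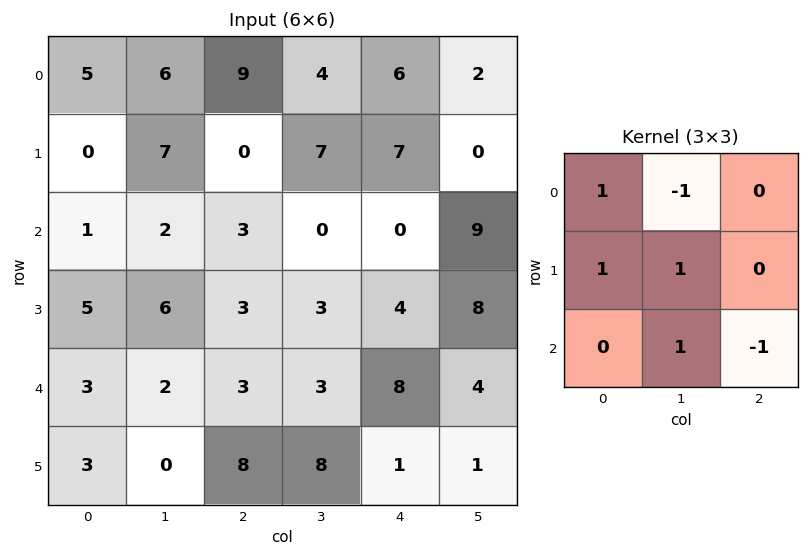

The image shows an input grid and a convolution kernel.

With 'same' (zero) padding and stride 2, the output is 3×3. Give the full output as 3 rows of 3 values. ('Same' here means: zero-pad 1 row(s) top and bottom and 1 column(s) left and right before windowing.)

-2 8 17
0 12 -4
1 8 10

Output[0,0]: The receptive field on the zero-padded input at this output position is [0 0 0 / 0 5 6 / 0 0 7]. Elementwise product with the kernel and sum: 0·1 + 0·-1 + 0·1 + 5·1 + 0·1 + 7·-1.
Output[0,1]: The receptive field on the zero-padded input at this output position is [0 0 0 / 6 9 4 / 7 0 7]. Elementwise product with the kernel and sum: 0·1 + 0·-1 + 6·1 + 9·1 + 0·1 + 7·-1.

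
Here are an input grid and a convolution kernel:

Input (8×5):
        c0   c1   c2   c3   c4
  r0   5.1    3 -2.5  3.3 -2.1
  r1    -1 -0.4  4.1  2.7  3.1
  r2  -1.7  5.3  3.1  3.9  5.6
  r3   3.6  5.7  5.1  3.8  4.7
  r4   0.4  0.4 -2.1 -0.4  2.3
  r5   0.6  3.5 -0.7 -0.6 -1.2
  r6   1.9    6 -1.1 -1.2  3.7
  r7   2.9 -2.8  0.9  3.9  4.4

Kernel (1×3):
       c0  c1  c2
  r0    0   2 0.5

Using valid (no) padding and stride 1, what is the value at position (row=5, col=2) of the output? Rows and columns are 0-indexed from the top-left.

The receptive field on the input at this output position is [-0.7 -0.6 -1.2]. Elementwise product with the kernel and sum: -0.6·2 + -1.2·0.5.

-1.8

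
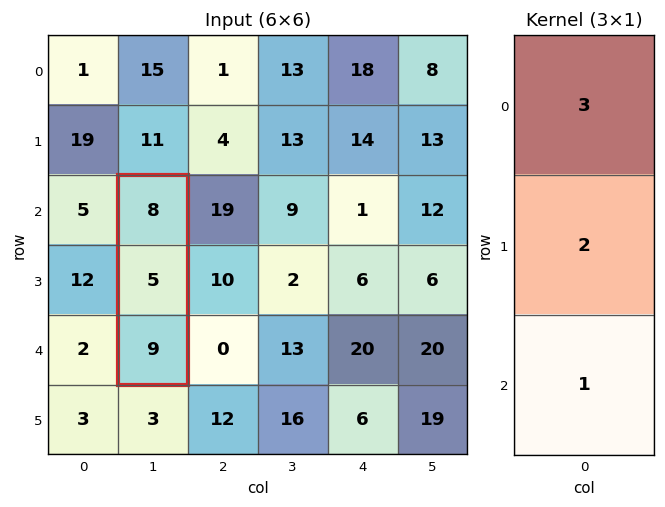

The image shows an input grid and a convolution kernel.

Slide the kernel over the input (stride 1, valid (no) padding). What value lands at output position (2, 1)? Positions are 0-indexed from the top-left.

43

The receptive field on the input at this output position is [8 / 5 / 9]. Elementwise product with the kernel and sum: 8·3 + 5·2 + 9·1.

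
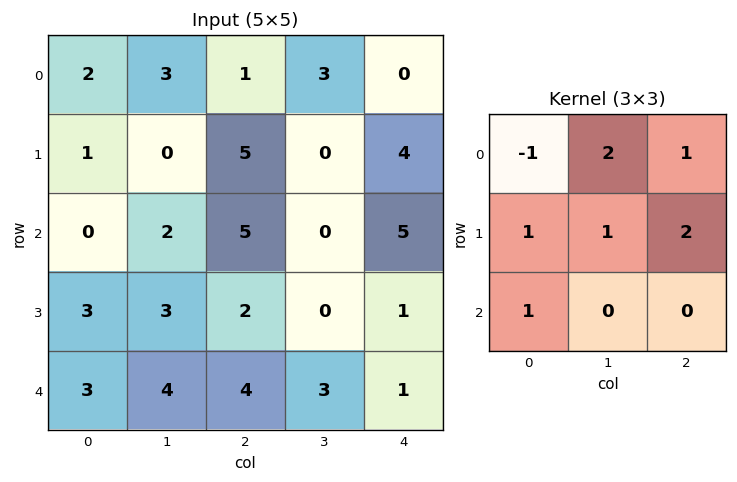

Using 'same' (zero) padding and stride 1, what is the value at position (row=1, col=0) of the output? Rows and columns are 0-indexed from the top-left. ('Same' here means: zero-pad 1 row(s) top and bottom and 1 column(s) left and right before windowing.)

The receptive field on the zero-padded input at this output position is [0 2 3 / 0 1 0 / 0 0 2]. Elementwise product with the kernel and sum: 0·-1 + 2·2 + 3·1 + 0·1 + 1·1 + 0·2 + 0·1.

8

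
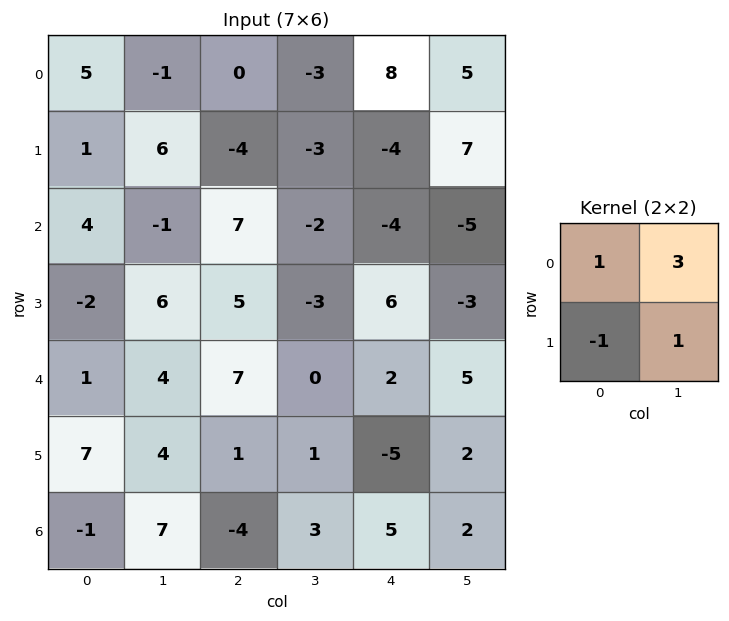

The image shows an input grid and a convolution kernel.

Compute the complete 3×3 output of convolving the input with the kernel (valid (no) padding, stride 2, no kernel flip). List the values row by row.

7 -8 34
9 -7 -28
10 7 24

Output[0,0]: The receptive field on the input at this output position is [5 -1 / 1 6]. Elementwise product with the kernel and sum: 5·1 + -1·3 + 1·-1 + 6·1.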